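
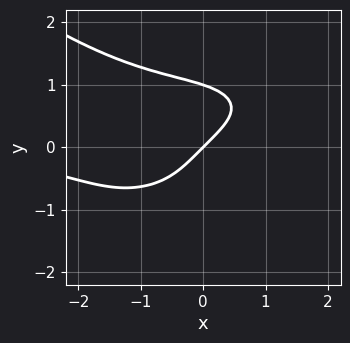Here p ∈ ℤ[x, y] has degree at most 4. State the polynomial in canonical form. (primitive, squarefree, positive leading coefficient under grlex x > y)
x^3*y + 3*y^4 + 3*x - 3*y

(a) Degree: the shape is more complex than any degree-3 curve, so deg p = 4.
(b) Observable constraints: among the integer gridlines, it crosses the y-axis at y ∈ {0, 1}; one x-axis crossing is at x = 0.
(c) Assembling these constraints gives the stated polynomial.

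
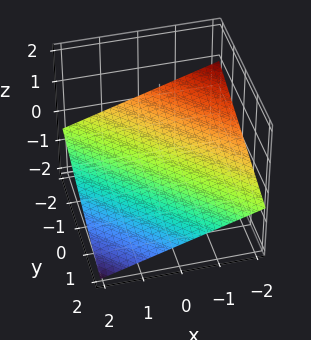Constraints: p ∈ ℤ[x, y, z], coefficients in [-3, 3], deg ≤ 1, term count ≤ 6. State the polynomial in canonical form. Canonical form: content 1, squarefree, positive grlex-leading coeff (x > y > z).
Degree: the surface is flat (a plane), so deg p = 1.
Checking where it meets the axes: it crosses the x-axis at the gridline x = -2; it crosses the y-axis at the gridline y = -2.
Fitting integer coefficients to these (and the overall shape) gives p.

x + y + 3*z + 2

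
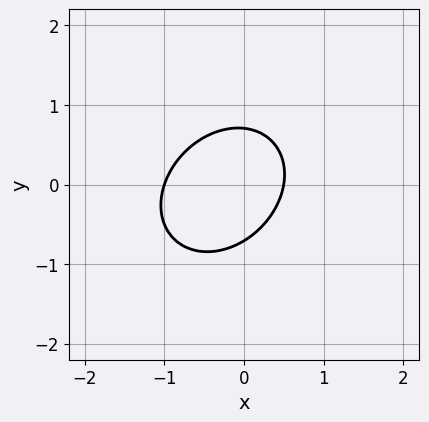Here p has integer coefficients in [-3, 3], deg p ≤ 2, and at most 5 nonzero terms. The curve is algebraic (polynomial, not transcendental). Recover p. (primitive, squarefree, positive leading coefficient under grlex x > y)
2*x^2 - x*y + 2*y^2 + x - 1

First, deg p = 2. A generic line meets the curve in up to 2 points.
Then, from the axis intercepts and sections: one x-axis crossing is at x = -1.
Finally, matching integer coefficients to the picture gives p.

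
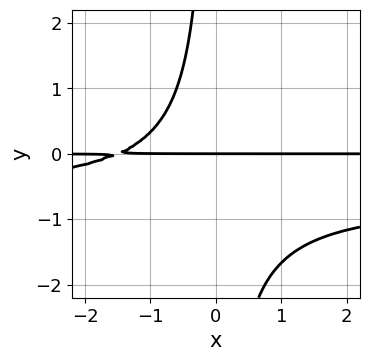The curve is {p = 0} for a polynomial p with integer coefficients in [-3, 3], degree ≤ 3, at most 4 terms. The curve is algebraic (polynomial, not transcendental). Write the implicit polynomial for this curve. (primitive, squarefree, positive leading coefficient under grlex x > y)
3*x*y^2 + 2*x*y + 3*y

deg p = 3. The shape is more complex than any degree-2 curve.
Observable constraints: the visible x-axis segment lies entirely on the curve; one y-axis crossing is at y = 0.
The integer polynomial consistent with all of this is the stated p.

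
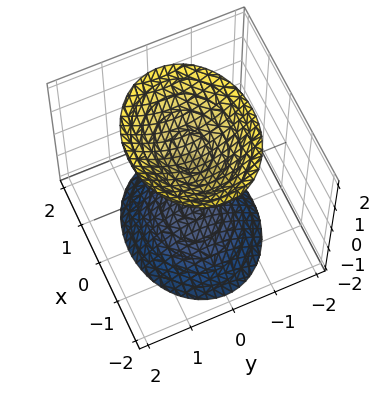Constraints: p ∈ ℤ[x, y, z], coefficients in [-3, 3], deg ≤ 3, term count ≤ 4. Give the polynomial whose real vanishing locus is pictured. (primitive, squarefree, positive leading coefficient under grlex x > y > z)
2*x^2 + 3*y^2 - 2*z^2 + 3

(a) The picture has 2 separate pieces.
(b) The degree is 2 — two sheets facing apart; a quadric.
(c) Symmetries: mirror symmetry y ↦ −y ⇒ only even powers of y; mirror symmetry x ↦ −x ⇒ only even powers of x; it's symmetric under z → −z, forcing even powers of z.
(d) Checking where it meets the axes: it misses every integer gridline on the x-axis; it misses every integer gridline on the y-axis.
(e) Assembling these constraints gives the stated polynomial.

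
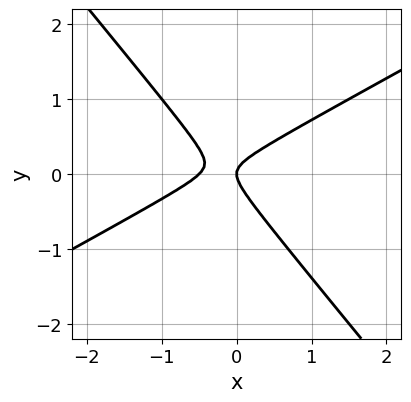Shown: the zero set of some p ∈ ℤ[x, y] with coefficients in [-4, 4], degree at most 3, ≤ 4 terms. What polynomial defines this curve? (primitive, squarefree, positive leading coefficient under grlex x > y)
Degree: a generic line meets the curve in up to 2 points, so deg p = 2.
Checking where it meets the axes: it meets the y-axis at y = 0 (among the integer gridlines); it meets the x-axis at x = 0 (among the integer gridlines).
Assembling these constraints gives the stated polynomial.

2*x^2 - 2*x*y - 3*y^2 + x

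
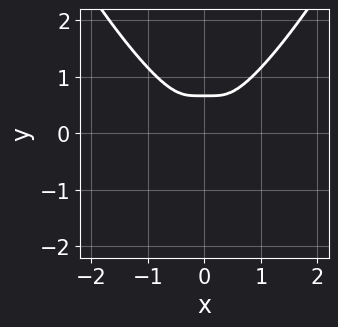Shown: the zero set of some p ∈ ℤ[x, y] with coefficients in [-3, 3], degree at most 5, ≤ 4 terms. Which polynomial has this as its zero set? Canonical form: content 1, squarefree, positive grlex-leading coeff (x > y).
1. The degree is 4 — the shape is more complex than any degree-3 curve.
2. Symmetries: it's symmetric under x → −x, forcing even powers of x.
3. Together with the visible shape, these determine p as stated.

2*x^4 - 3*y^3 + 2*y^2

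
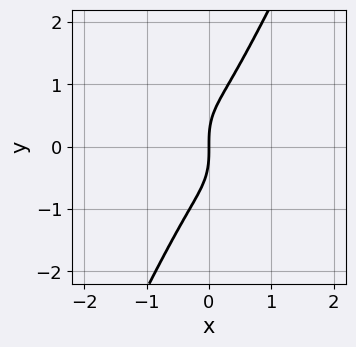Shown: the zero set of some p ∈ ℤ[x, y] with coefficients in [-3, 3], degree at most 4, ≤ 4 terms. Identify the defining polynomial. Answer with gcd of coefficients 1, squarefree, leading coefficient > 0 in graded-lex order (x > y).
1. deg p = 3.
2. From the visible intercepts: it meets the y-axis at y = 0 (among the integer gridlines); it crosses the x-axis at the gridline x = 0.
3. Fitting integer coefficients to these (and the overall shape) gives p.

3*x^3 + 3*x^2*y - y^3 + 2*x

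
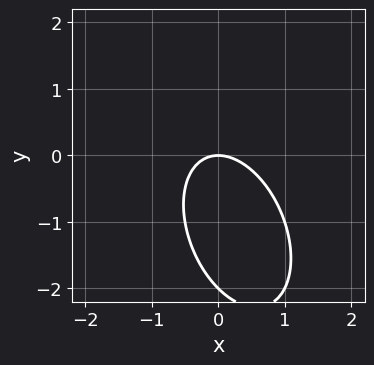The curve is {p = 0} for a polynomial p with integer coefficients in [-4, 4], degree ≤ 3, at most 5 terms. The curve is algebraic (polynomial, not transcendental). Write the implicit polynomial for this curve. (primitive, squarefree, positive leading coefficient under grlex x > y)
2*x^2 + x*y + y^2 + 2*y

(a) deg p = 2.
(b) Reading off the gridlines: it crosses the x-axis at the gridline x = 0; among the integer gridlines, it crosses the y-axis at y ∈ {-2, 0}.
(c) Solving for integer coefficients yields p as stated.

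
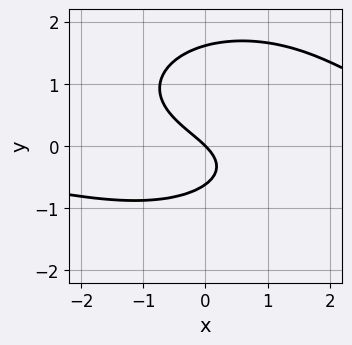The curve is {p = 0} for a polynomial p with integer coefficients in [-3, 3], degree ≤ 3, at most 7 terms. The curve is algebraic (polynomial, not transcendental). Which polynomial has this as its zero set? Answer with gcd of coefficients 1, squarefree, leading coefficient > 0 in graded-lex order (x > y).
1. deg p = 3. No degree-2 curve has this shape.
2. Reading off the gridlines: it crosses the x-axis at the gridline x = 0; one y-axis crossing is at y = 0.
3. Together with the visible shape, these determine p as stated.

x^2*y + 2*y^3 - 2*y^2 - 2*x - 2*y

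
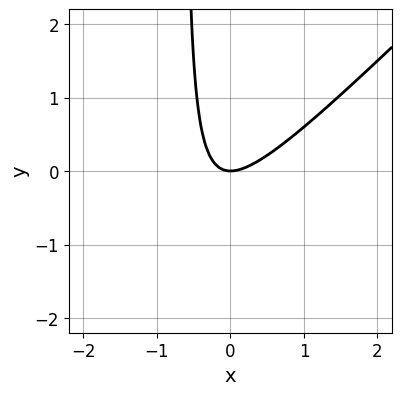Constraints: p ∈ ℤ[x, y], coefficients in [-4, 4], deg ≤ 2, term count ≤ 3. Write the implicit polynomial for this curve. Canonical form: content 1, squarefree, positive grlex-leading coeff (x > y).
(a) The degree is 2 — a generic line meets the curve in up to 2 points.
(b) Against the integer gridlines: it crosses the y-axis at the gridline y = 0; it crosses the x-axis at the gridline x = 0.
(c) Fitting integer coefficients to these (and the overall shape) gives p.

3*x^2 - 3*x*y - 2*y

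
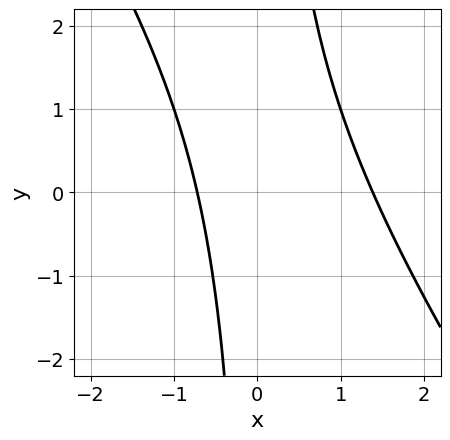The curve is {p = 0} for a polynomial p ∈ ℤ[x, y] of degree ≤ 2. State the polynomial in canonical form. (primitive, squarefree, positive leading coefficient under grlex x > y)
3*x^2 + 2*x*y - 2*x - 3

Degree: the shape is more complex than any degree-1 curve, so deg p = 2.
Reading off the gridlines: no y-intercept at any integer in the box.
These observations pin down the coefficients.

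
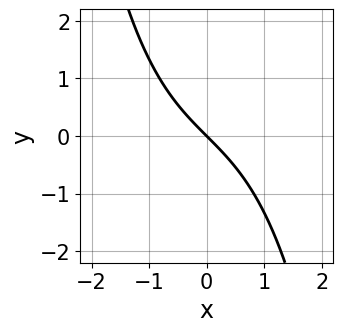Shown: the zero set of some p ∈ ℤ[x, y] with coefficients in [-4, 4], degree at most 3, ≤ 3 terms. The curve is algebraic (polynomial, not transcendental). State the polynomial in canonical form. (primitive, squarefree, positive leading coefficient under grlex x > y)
x^3 + 3*x + 3*y

(a) Degree: no degree-2 curve has this shape, so deg p = 3.
(b) Observable constraints: it crosses the y-axis at the gridline y = 0; it meets the x-axis at x = 0 (among the integer gridlines).
(c) Fitting integer coefficients to these (and the overall shape) gives p.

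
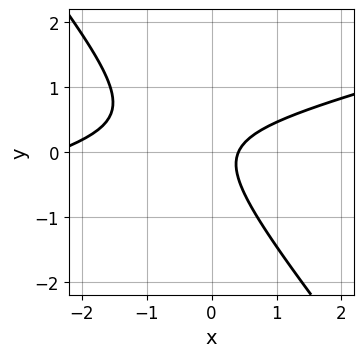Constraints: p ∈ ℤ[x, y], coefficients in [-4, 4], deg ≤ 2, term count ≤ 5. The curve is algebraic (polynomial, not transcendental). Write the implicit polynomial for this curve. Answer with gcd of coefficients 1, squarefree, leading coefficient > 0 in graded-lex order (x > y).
(a) deg p = 2. A generic line meets the curve in up to 2 points.
(b) From the visible intercepts: no y-intercept at any integer in the box.
(c) Solving for integer coefficients yields p as stated.

x^2 - 3*x*y - 3*y^2 + 2*x - 1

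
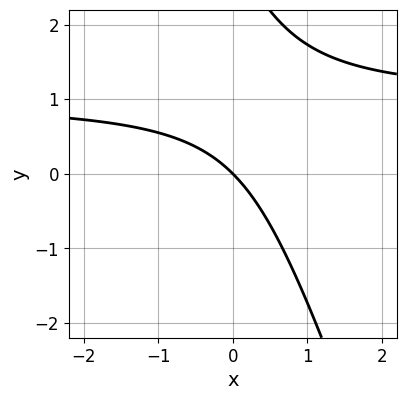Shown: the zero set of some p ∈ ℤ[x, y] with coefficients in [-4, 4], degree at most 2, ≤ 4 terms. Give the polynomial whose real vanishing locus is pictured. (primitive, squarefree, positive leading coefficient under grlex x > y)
3*x*y + y^2 - 3*x - 3*y

First, deg p = 2. No degree-1 curve has this shape.
Next, observable constraints: it meets the x-axis at x = 0 (among the integer gridlines); one y-axis crossing is at y = 0.
Finally, putting this together gives p.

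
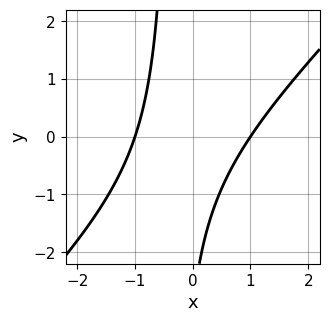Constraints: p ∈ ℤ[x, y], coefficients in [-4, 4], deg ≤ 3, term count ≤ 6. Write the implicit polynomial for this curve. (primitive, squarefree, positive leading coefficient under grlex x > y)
First, degree: no degree-1 curve has this shape, so deg p = 2.
Then, checking where it meets the axes: among the integer gridlines, it crosses the x-axis at x ∈ {-1, 1}; the curve avoids every integer y-axis point in the box.
Finally, the integer polynomial consistent with all of this is the stated p.

3*x^2 - 3*x*y - y - 3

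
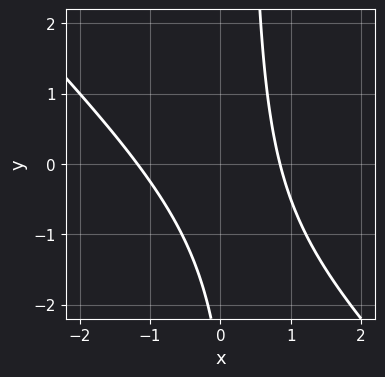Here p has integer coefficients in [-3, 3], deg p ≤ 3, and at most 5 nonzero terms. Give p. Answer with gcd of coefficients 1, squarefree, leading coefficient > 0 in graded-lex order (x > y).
3*x^2 + 3*x*y + x - y - 3

1. deg p = 2.
2. Observable constraints: it misses every integer gridline on the y-axis.
3. Assembling these constraints gives the stated polynomial.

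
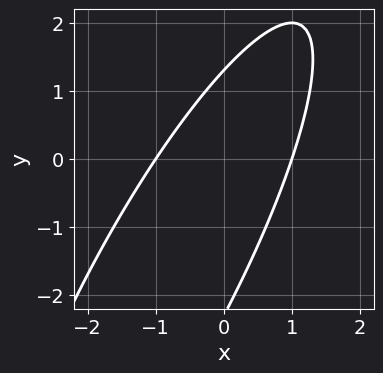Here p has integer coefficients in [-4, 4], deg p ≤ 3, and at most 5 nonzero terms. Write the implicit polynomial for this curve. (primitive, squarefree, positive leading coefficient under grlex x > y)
3*x^2 - 3*x*y + y^2 + y - 3

1. deg p = 2. A generic line meets the curve in up to 2 points.
2. Reading off the gridlines: among the integer gridlines, it crosses the x-axis at x ∈ {-1, 1}.
3. Solving for integer coefficients yields p as stated.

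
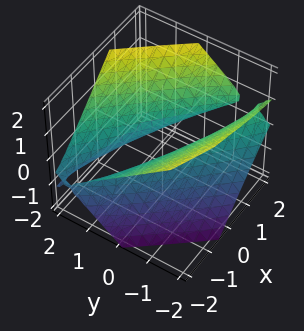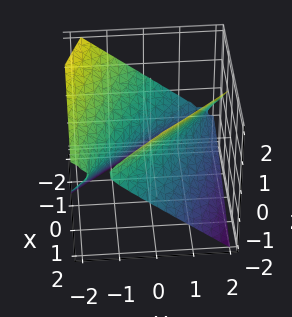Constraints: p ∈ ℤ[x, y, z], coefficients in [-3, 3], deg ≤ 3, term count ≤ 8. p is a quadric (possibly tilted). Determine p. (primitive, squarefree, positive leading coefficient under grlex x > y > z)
1. deg p = 2. The shape is more complex than any degree-1 surface.
2. Against the integer gridlines: no z-intercept at any integer in the box; the x-axis gridline crossings are at x ∈ {-1, 1}.
3. Solving for integer coefficients yields p as stated.

x^2 + 3*x*y + 2*x*z + 2*y^2 - 3*z^2 - 1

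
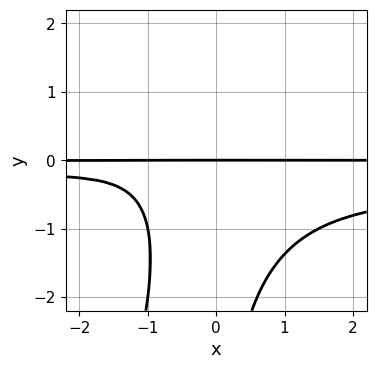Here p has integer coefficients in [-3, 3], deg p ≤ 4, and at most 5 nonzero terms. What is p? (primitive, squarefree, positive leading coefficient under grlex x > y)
3*x^2*y^2 - x*y^3 + x^2*y + 2*x*y + 3*y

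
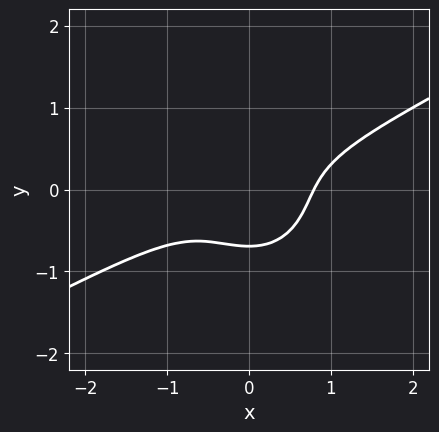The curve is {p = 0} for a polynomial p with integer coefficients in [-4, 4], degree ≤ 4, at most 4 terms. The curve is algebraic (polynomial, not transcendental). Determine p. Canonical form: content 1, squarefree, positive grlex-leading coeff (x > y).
(a) The degree is 3 — no degree-2 curve has this shape.
(b) Solving for integer coefficients yields p as stated.

2*x^3 - 3*x^2*y - 3*y^3 - 1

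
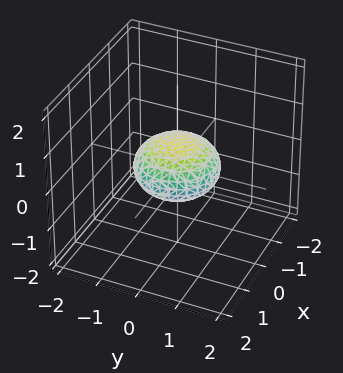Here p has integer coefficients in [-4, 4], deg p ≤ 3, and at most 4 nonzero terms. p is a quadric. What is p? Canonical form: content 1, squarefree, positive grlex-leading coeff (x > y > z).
x^2 + y^2 + 2*z^2 - 1

First, the degree is 2 — a closed, bounded, convex surface; a quadric.
Next, symmetries: rotational symmetry about the z-axis ⇒ p depends on x, y only through x² + y²; it's symmetric under z → −z, forcing even powers of z.
Then, from the visible intercepts: a circular section at z = 0 has radius exactly 1; among the integer gridlines, it crosses the x-axis at x ∈ {-1, 1}.
Finally, solving for integer coefficients yields p as stated.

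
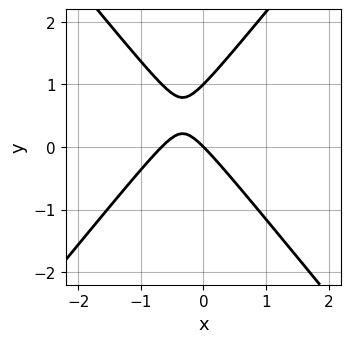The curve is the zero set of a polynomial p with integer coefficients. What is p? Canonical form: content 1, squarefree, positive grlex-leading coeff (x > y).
First, degree: the shape is more complex than any degree-1 curve, so deg p = 2.
Then, against the integer gridlines: it meets the x-axis at x = 0 (among the integer gridlines); the y-axis gridline crossings are at y ∈ {0, 1}.
Finally, matching integer coefficients to the picture gives p.

3*x^2 - 2*y^2 + 2*x + 2*y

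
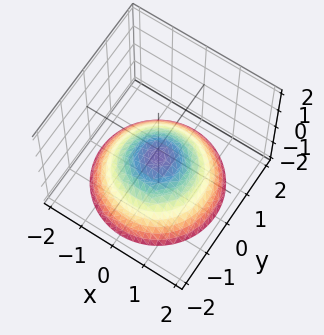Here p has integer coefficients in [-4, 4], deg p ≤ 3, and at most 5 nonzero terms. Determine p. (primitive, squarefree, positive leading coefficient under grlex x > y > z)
The degree is 2 — the shape is more complex than any degree-1 surface.
By symmetry, the surface is invariant under rotation about z: p = q(x² + y², z).
Reading off the gridlines: no y-intercept at any integer in the box; a circular section at z = -1 has radius exactly 1; no x-intercept at any integer in the box.
The integer polynomial consistent with all of this is the stated p.

x^2 + y^2 + 2*z + 1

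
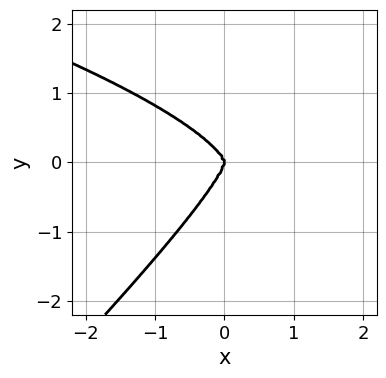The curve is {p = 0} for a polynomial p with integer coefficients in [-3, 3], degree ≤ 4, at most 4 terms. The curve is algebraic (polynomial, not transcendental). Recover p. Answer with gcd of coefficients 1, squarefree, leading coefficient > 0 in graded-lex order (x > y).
(a) The degree is 4 — no degree-3 curve has this shape.
(b) Reading off the gridlines: it crosses the y-axis at the gridline y = 0; it crosses the x-axis at the gridline x = 0.
(c) Matching integer coefficients to the picture gives p.

x*y^3 - y^4 - x^3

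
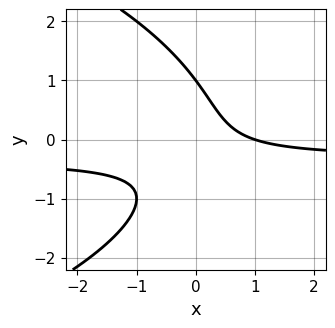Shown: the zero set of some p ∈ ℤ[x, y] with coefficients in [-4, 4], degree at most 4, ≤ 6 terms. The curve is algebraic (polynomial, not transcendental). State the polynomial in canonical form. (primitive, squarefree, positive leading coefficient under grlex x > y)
y^3 + 3*x*y + x - 1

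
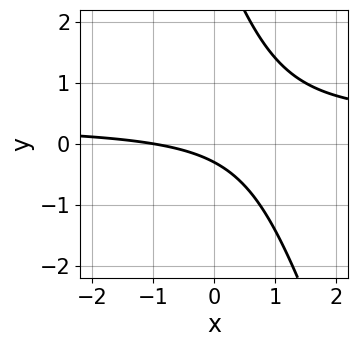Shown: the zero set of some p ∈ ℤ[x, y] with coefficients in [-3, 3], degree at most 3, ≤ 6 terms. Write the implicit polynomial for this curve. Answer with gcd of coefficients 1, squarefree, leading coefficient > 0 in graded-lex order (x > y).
First, degree: a generic line meets the curve in up to 2 points, so deg p = 2.
Then, against the integer gridlines: it crosses the x-axis at the gridline x = -1.
Finally, putting this together gives p.

3*x*y + y^2 - x - 3*y - 1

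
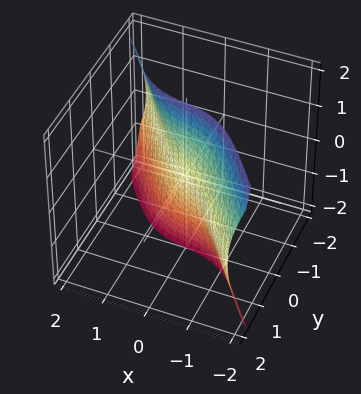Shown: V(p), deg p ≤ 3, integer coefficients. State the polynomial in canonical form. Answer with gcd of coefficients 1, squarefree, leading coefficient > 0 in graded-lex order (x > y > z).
deg p = 3. No degree-2 surface has this shape.
Observable constraints: every point of the z-axis in the box is on the surface; it meets the x-axis at x = 0 (among the integer gridlines); one y-axis crossing is at y = 0.
These observations pin down the coefficients.

3*x^3 - 2*x*y^2 + 2*y*z^2 + 2*x + 3*y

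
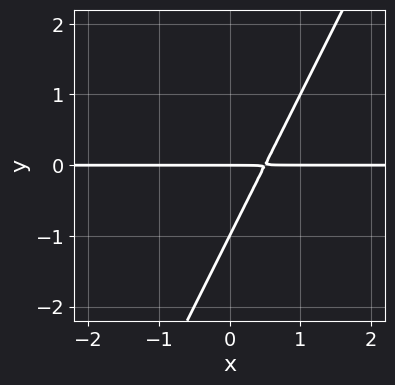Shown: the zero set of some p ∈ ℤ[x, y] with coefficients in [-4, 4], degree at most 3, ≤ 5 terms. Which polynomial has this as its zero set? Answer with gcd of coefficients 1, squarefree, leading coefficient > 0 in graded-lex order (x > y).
2*x*y - y^2 - y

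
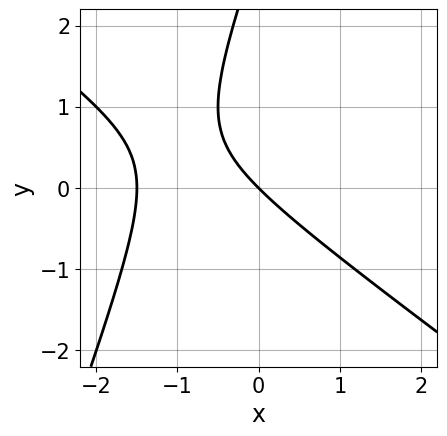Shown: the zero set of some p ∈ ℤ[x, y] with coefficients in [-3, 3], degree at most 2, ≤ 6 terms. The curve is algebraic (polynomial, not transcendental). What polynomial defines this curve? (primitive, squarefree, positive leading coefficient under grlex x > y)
2*x^2 + 2*x*y - y^2 + 3*x + 3*y

(a) Degree: a generic line meets the curve in up to 2 points, so deg p = 2.
(b) Checking where it meets the axes: one x-axis crossing is at x = 0; it meets the y-axis at y = 0 (among the integer gridlines).
(c) Together with the visible shape, these determine p as stated.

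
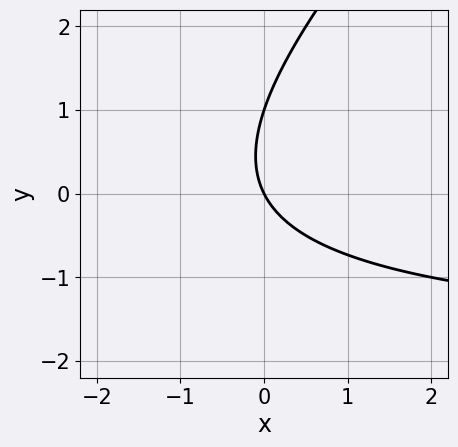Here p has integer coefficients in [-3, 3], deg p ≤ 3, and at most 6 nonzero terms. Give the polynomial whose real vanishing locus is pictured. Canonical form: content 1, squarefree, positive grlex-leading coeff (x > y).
1. The degree is 2 — a generic line meets the curve in up to 2 points.
2. From the visible intercepts: among the integer gridlines, it crosses the y-axis at y ∈ {0, 1}; one x-axis crossing is at x = 0.
3. Assembling these constraints gives the stated polynomial.

x*y - y^2 + 2*x + y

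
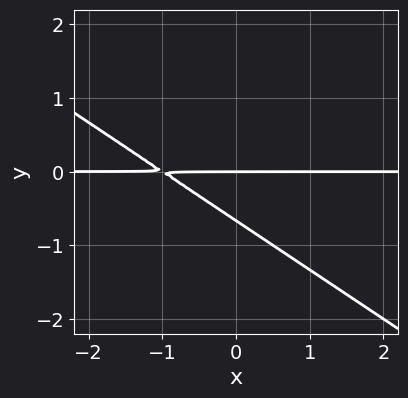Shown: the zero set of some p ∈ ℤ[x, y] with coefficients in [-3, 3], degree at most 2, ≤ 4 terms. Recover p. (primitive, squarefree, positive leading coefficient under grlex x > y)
2*x*y + 3*y^2 + 2*y

1. deg p = 2. No degree-1 curve has this shape.
2. Against the integer gridlines: every point of the x-axis in the box is on the curve; it crosses the y-axis at the gridline y = 0.
3. Together with the visible shape, these determine p as stated.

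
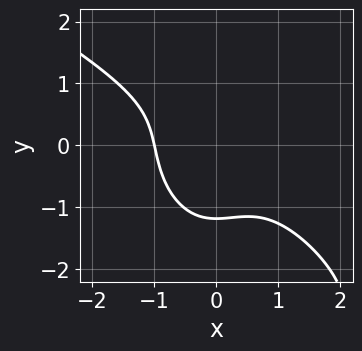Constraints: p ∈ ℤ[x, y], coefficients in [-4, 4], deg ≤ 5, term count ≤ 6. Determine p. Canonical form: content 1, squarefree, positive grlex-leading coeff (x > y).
y^4 + 3*x^3 + 2*x^2*y + 3*y^3 + 3

Degree: no degree-3 curve has this shape, so deg p = 4.
Against the integer gridlines: it meets the x-axis at x = -1 (among the integer gridlines).
Solving for integer coefficients yields p as stated.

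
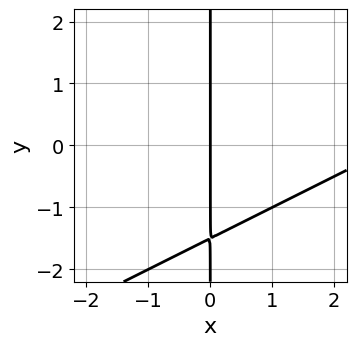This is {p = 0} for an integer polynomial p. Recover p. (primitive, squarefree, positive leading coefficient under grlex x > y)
1. deg p = 2. A generic line meets the curve in up to 2 points.
2. From the visible intercepts: every point of the y-axis in the box is on the curve; it meets the x-axis at x = 0 (among the integer gridlines).
3. These observations pin down the coefficients.

x^2 - 2*x*y - 3*x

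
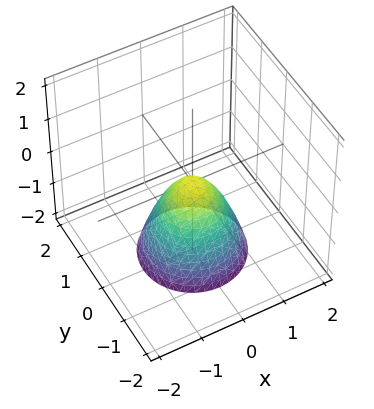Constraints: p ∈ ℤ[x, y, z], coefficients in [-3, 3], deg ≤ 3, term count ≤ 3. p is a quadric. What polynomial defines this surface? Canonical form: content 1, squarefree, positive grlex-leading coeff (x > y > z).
3*x^2 + 3*y^2 + 2*z

1. The degree is 2 — a paraboloid; a quadric.
2. By symmetry, the z-axis is an axis of rotation, so x and y enter only as x² + y².
3. Observable constraints: it meets the z-axis at z = 0 (among the integer gridlines); it meets the x-axis at x = 0 (among the integer gridlines); a circular section at z = -2 has radius between 1 and 2; one y-axis crossing is at y = 0.
4. Fitting integer coefficients to these (and the overall shape) gives p.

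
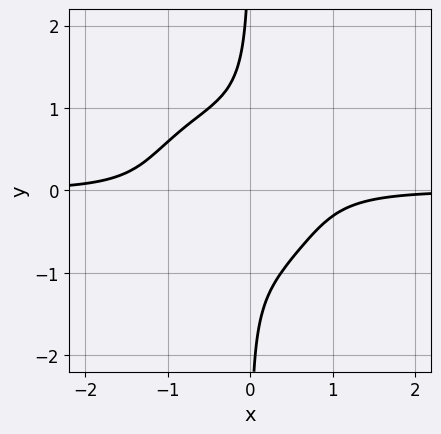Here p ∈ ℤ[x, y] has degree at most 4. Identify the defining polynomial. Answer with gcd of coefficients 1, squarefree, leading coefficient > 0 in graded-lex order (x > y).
deg p = 4. No degree-3 curve has this shape.
Checking where it meets the axes: no y-intercept at any integer in the box; the curve avoids every integer x-axis point in the box.
The integer polynomial consistent with all of this is the stated p.

2*x^3*y + 2*x*y^3 + x^2*y + 1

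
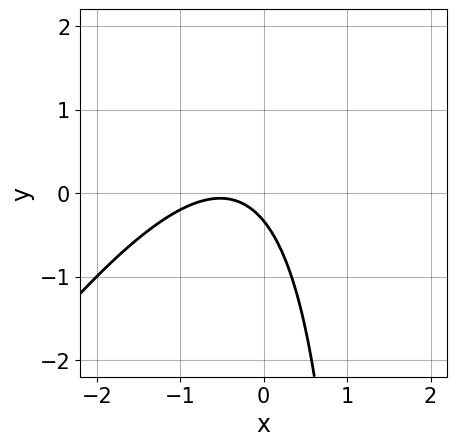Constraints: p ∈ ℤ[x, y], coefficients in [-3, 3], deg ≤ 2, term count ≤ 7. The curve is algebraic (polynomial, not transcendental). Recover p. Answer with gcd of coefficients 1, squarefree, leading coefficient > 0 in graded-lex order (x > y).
The degree is 2 — no degree-1 curve has this shape.
Against the integer gridlines: it misses every integer gridline on the x-axis.
Putting this together gives p.

3*x^2 - 2*x*y + 3*x + 3*y + 1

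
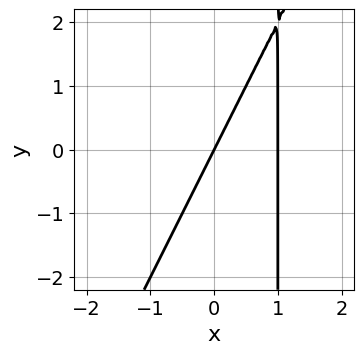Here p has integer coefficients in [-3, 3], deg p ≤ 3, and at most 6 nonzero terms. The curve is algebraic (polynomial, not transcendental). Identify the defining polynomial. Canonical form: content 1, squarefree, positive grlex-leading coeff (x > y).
2*x^2 - x*y - 2*x + y

Degree: no degree-1 curve has this shape, so deg p = 2.
From the axis intercepts and sections: the x-axis gridline crossings are at x ∈ {0, 1}; it meets the y-axis at y = 0 (among the integer gridlines).
These observations pin down the coefficients.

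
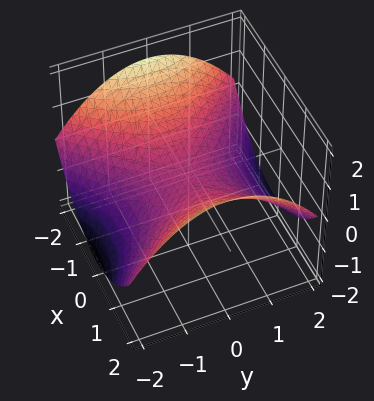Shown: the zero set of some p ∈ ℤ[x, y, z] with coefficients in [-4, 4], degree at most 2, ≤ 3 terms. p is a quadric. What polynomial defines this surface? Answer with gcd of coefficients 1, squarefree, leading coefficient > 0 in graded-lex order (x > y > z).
First, the degree is 2 — a hyperbolic paraboloid; a quadric.
Next, symmetries: mirror symmetry y ↦ −y ⇒ only even powers of y; the x ↦ −x reflection is a symmetry, so x appears only in even powers.
Next, observable constraints: it meets the z-axis at z = 0 (among the integer gridlines); it meets the x-axis at x = 0 (among the integer gridlines); it crosses the y-axis at the gridline y = 0.
Finally, putting this together gives p.

x^2 - y^2 - 3*z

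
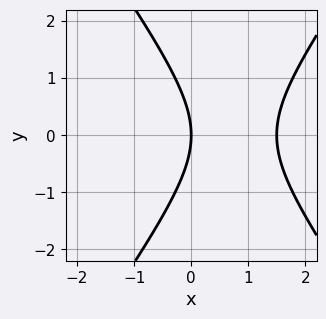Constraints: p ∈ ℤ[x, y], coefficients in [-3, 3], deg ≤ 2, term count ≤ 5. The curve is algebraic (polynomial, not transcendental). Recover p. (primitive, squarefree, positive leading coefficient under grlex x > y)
(a) deg p = 2. The shape is more complex than any degree-1 curve.
(b) Symmetries: it's symmetric under y → −y, forcing even powers of y.
(c) Reading off the gridlines: it meets the x-axis at x = 0 (among the integer gridlines); it meets the y-axis at y = 0 (among the integer gridlines).
(d) Together with the visible shape, these determine p as stated.

2*x^2 - y^2 - 3*x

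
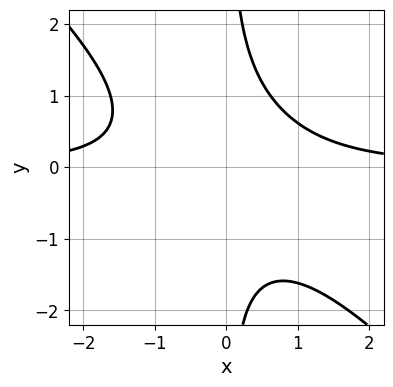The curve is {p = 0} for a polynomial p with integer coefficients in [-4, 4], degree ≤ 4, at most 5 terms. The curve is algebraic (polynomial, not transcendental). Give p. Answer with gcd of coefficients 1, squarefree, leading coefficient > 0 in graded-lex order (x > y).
deg p = 3. A generic line meets the curve in up to 3 points.
Reading off the gridlines: the curve avoids every integer x-axis point in the box; it misses every integer gridline on the y-axis.
Matching integer coefficients to the picture gives p.

x^2*y + x*y^2 - 1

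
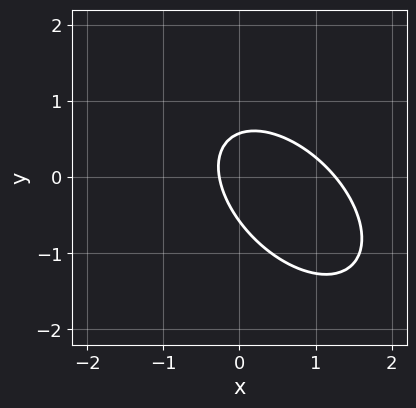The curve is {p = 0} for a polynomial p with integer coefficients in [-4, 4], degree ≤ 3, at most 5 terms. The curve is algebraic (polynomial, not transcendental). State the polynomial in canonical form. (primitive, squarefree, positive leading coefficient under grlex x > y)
First, degree: the shape is more complex than any degree-1 curve, so deg p = 2.
Finally, solving for integer coefficients yields p as stated.

3*x^2 + 3*x*y + 3*y^2 - 3*x - 1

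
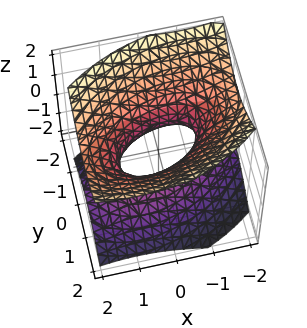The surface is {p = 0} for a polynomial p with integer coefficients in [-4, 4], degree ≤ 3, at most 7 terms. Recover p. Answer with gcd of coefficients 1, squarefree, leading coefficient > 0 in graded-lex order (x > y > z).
First, degree: a generic line meets the surface in up to 2 points, so deg p = 2.
Then, from the axis intercepts and sections: the x-axis gridline crossings are at x ∈ {-1, 1}; the surface avoids every integer z-axis point in the box.
Finally, solving for integer coefficients yields p as stated.

x^2 - x*y + 2*y^2 - 2*z^2 - 1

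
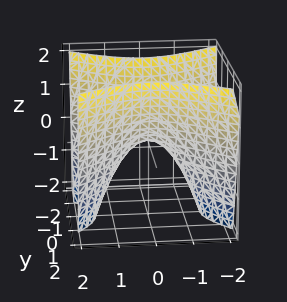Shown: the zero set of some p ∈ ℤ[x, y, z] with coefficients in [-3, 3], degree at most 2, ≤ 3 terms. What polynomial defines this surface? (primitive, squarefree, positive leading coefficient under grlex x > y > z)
2*x^2 - 3*y^2 + 2*z

1. The degree is 2 — a saddle surface; a quadric.
2. Symmetries: mirror symmetry y ↦ −y ⇒ only even powers of y; it's symmetric under x → −x, forcing even powers of x.
3. Against the integer gridlines: it meets the x-axis at x = 0 (among the integer gridlines); one z-axis crossing is at z = 0.
4. Matching integer coefficients to the picture gives p.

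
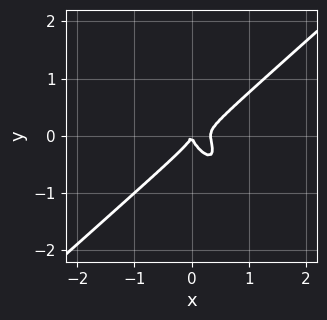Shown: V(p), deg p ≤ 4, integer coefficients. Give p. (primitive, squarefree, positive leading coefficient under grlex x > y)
3*x^3 - 2*x*y^2 - 2*y^3 - x^2

deg p = 3. No degree-2 curve has this shape.
From the axis intercepts and sections: it meets the y-axis at y = 0 (among the integer gridlines); it crosses the x-axis at the gridline x = 0.
Putting this together gives p.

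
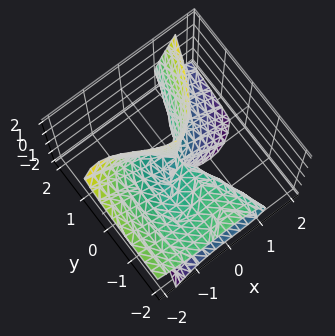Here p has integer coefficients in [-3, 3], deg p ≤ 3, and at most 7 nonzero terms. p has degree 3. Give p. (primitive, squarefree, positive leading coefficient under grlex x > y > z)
(a) deg p = 3.
(b) From the visible intercepts: every point of the z-axis in the box is on the surface; it crosses the y-axis at the gridline y = 0; it meets the x-axis at x = 0 (among the integer gridlines).
(c) The integer polynomial consistent with all of this is the stated p.

3*x^3 + 3*x^2*z - 3*y*z^2 + 2*x^2 - y^2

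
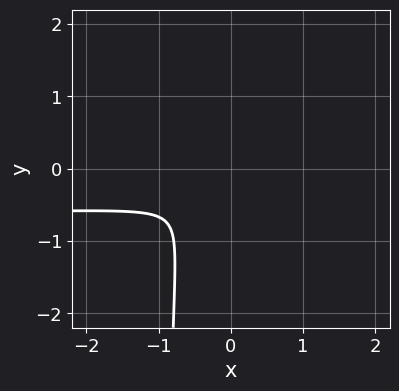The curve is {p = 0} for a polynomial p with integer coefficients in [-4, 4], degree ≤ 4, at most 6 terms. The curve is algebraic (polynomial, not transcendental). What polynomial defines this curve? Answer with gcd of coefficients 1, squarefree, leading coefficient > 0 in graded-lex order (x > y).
3*x^2*y + 3*x*y^2 + 2*x^2 + 3*y^2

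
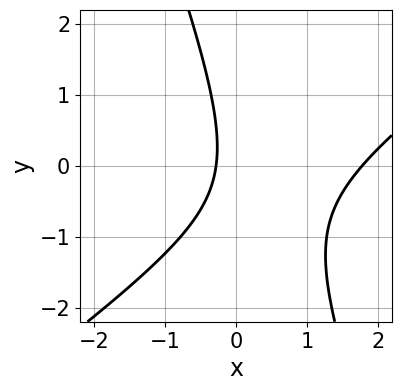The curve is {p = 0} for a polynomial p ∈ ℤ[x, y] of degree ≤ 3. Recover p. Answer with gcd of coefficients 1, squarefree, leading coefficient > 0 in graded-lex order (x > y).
1. Degree: a generic line meets the curve in up to 2 points, so deg p = 2.
2. Checking where it meets the axes: the curve avoids every integer y-axis point in the box.
3. Putting this together gives p.

2*x^2 - 2*x*y - y^2 - 3*x - 1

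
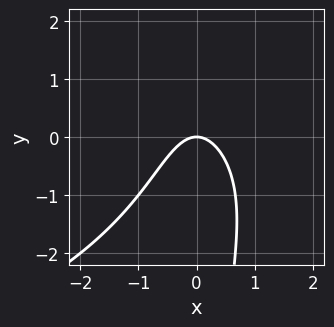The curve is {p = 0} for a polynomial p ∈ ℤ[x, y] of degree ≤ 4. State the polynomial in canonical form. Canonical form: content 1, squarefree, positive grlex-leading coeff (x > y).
x*y^2 + 3*x^2 + 2*y

1. deg p = 3. The shape is more complex than any degree-2 curve.
2. From the visible intercepts: one y-axis crossing is at y = 0; it crosses the x-axis at the gridline x = 0.
3. These observations pin down the coefficients.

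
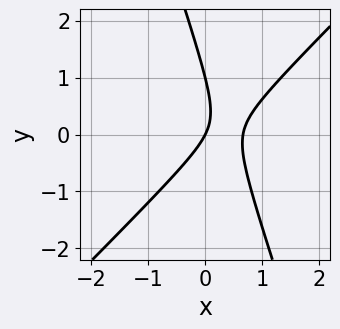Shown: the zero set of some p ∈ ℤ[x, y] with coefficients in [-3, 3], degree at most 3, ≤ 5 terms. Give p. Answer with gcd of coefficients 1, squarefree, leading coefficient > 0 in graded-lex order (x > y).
3*x^2 - 2*x*y - y^2 - 2*x + y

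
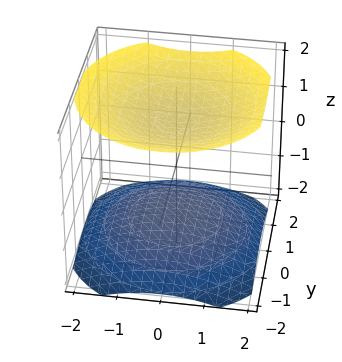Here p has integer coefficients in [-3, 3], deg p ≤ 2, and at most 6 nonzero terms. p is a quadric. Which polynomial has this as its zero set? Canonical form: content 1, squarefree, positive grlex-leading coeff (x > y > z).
First, there are 2 components. Treating them together as one polynomial.
Next, the degree is 2 — two separate bowl-shaped sheets opening away from each other; a quadric.
Next, symmetries: mirror symmetry z ↦ −z ⇒ only even powers of z; every cross-section ⟂ z is a circle, so x, y appear only via x² + y².
Next, from the axis intercepts and sections: no x-intercept at any integer in the box; the surface avoids every integer y-axis point in the box.
Finally, together with the visible shape, these determine p as stated.

x^2 + y^2 - 2*z^2 + 3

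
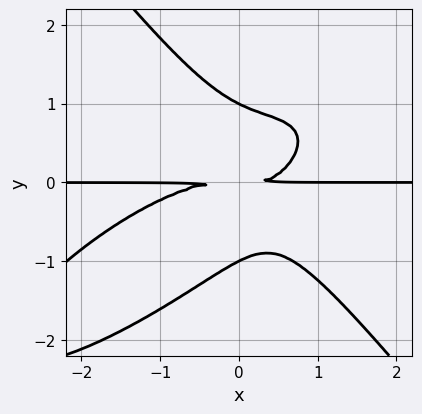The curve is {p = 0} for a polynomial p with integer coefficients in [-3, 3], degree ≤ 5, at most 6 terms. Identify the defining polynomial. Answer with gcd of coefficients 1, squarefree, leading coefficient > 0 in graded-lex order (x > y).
2*x^3*y - 3*x^2*y^2 + 3*y^4 + 3*x*y^2 - 3*y^2

1. Degree: a generic line meets the curve in up to 4 points, so deg p = 4.
2. Reading off the gridlines: every point of the x-axis in the box is on the curve; among the integer gridlines, it crosses the y-axis at y ∈ {-1, 1}.
3. Together with the visible shape, these determine p as stated.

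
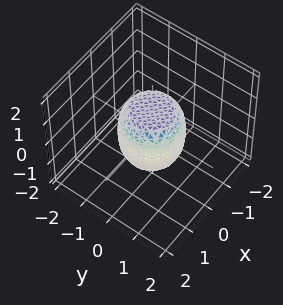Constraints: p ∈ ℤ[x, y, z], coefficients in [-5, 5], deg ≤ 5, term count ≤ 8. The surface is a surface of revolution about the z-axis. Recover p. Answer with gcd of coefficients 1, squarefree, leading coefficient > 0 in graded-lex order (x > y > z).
2*x^4 + 4*x^2*y^2 + 2*y^4 - x^2 - y^2 + z^2 - 1

First, deg p = 4. No degree-3 surface has this shape.
Then, symmetry: the surface is invariant under rotation about z: p = q(x² + y², z).
Next, checking where it meets the axes: among the integer gridlines, it crosses the y-axis at y ∈ {-1, 1}; a circular section at z = -1 has radius between 0 and 1; the z-axis gridline crossings are at z ∈ {-1, 1}.
Finally, putting this together gives p. Check: (-1, 0, 0) on the x-axis lies on the surface, and p(-1, 0, 0) = 0. ✓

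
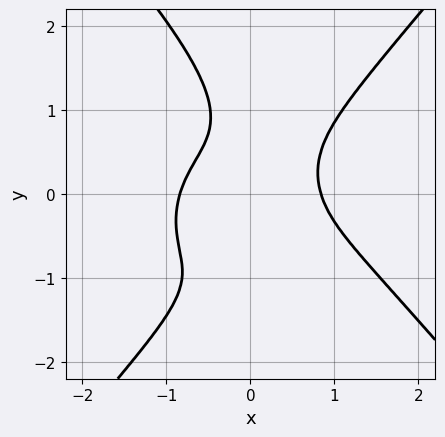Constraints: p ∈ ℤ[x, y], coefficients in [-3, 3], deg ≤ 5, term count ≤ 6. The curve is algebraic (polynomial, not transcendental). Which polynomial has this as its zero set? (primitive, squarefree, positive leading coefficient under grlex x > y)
2*x^4 - y^4 + 2*x^2*y - 3*x*y^2 - 1

1. Degree: the shape is more complex than any degree-3 curve, so deg p = 4.
2. Reading off the gridlines: it misses every integer gridline on the y-axis.
3. Assembling these constraints gives the stated polynomial.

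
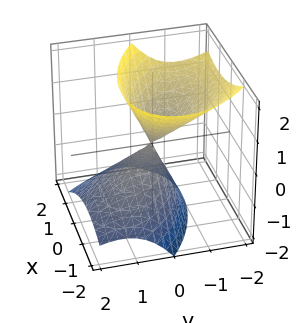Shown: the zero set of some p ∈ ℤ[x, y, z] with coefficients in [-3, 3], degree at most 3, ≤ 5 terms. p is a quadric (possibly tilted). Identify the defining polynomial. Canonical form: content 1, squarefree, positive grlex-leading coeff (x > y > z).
2*x^2 + 2*x*y + 3*y^2 + 3*y*z - 2*z^2

First, I count 2 distinct pieces. They look like related sheets of one shape, so recover p as a whole.
Next, degree: the shape is more complex than any degree-1 surface, so deg p = 2.
Next, from the axis intercepts and sections: it crosses the z-axis at the gridline z = 0; it crosses the x-axis at the gridline x = 0.
Finally, the integer polynomial consistent with all of this is the stated p.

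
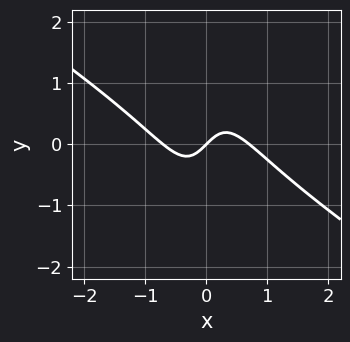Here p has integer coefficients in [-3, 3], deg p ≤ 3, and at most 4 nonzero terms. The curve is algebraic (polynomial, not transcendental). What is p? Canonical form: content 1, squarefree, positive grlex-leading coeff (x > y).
2*x^3 + 3*x^2*y - x + y

1. deg p = 3. The shape is more complex than any degree-2 curve.
2. Observable constraints: it crosses the y-axis at the gridline y = 0; it crosses the x-axis at the gridline x = 0.
3. Fitting integer coefficients to these (and the overall shape) gives p.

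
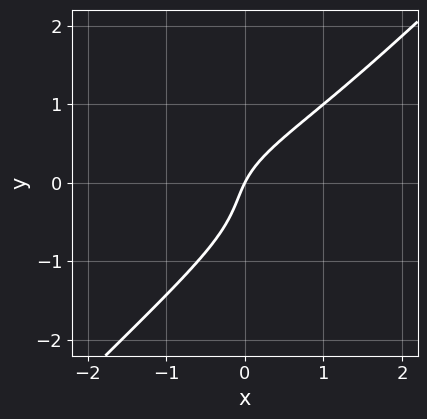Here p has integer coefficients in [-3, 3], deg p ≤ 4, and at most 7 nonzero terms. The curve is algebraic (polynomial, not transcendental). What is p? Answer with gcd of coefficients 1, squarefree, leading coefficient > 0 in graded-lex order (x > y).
3*x*y^2 - 3*y^3 - y^2 + 2*x - y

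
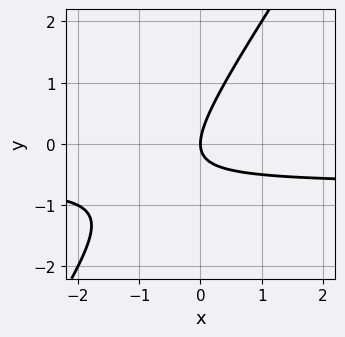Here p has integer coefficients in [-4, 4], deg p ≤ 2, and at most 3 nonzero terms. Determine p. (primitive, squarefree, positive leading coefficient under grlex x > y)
3*x*y - 2*y^2 + 2*x

1. deg p = 2. No degree-1 curve has this shape.
2. Observable constraints: one y-axis crossing is at y = 0; one x-axis crossing is at x = 0.
3. Assembling these constraints gives the stated polynomial.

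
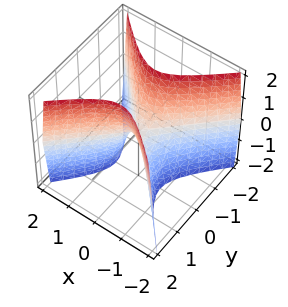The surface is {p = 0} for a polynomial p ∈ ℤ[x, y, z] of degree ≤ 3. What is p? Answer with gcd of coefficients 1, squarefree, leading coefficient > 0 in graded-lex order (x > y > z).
3*x^2 - 3*y^2 + z

1. deg p = 2. A saddle surface; a quadric.
2. Symmetries: the y ↦ −y reflection is a symmetry, so y appears only in even powers; the x ↦ −x reflection is a symmetry, so x appears only in even powers.
3. Checking where it meets the axes: it crosses the z-axis at the gridline z = 0; it meets the y-axis at y = 0 (among the integer gridlines).
4. These observations pin down the coefficients.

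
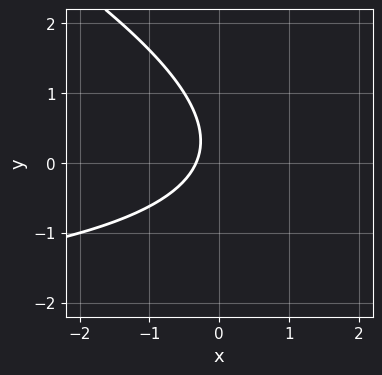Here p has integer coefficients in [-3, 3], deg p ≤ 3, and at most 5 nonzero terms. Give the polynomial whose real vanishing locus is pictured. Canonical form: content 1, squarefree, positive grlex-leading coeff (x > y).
(a) The degree is 2 — no degree-1 curve has this shape.
(b) Reading off the gridlines: the curve avoids every integer y-axis point in the box.
(c) Fitting integer coefficients to these (and the overall shape) gives p.

x*y + 2*y^2 + 3*x - y + 1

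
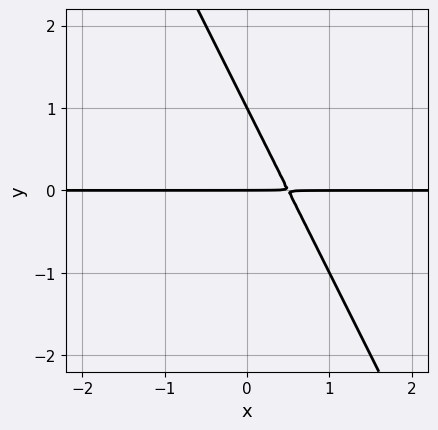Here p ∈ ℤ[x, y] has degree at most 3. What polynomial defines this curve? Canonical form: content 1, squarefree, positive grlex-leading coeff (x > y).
2*x*y + y^2 - y

1. deg p = 2.
2. Checking where it meets the axes: among the integer gridlines, it crosses the y-axis at y ∈ {0, 1}; every point of the x-axis in the box is on the curve.
3. Matching integer coefficients to the picture gives p.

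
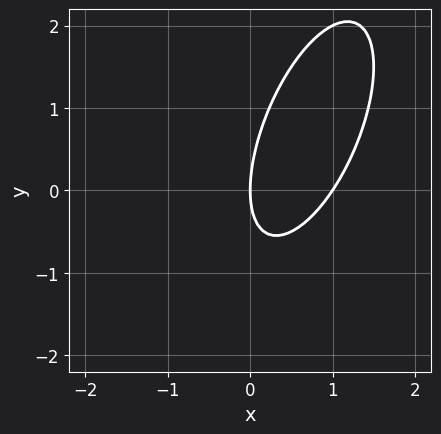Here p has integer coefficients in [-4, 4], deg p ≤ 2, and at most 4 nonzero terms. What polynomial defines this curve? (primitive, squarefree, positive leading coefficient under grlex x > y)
1. The degree is 2 — a generic line meets the curve in up to 2 points.
2. From the axis intercepts and sections: it meets the y-axis at y = 0 (among the integer gridlines); among the integer gridlines, it crosses the x-axis at x ∈ {0, 1}.
3. The integer polynomial consistent with all of this is the stated p.

3*x^2 - 2*x*y + y^2 - 3*x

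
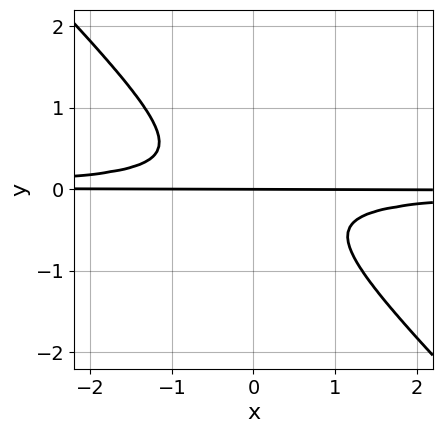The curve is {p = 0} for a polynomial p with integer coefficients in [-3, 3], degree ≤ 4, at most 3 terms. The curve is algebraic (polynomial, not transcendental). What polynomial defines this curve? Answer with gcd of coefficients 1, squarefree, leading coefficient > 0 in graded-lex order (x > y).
3*x*y^2 + 3*y^3 + y

deg p = 3. The shape is more complex than any degree-2 curve.
Checking where it meets the axes: every point of the x-axis in the box is on the curve; it crosses the y-axis at the gridline y = 0.
The integer polynomial consistent with all of this is the stated p.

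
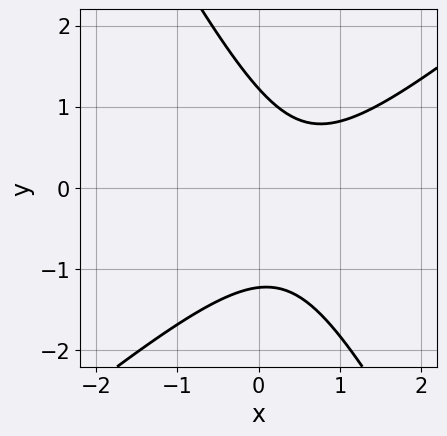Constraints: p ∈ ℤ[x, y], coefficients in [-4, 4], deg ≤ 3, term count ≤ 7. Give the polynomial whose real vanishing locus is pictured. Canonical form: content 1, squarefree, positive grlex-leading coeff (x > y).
3*x^2 - 2*x*y - 2*y^2 - 3*x + 3

Degree: no degree-1 curve has this shape, so deg p = 2.
Checking where it meets the axes: it misses every integer gridline on the x-axis.
These observations pin down the coefficients.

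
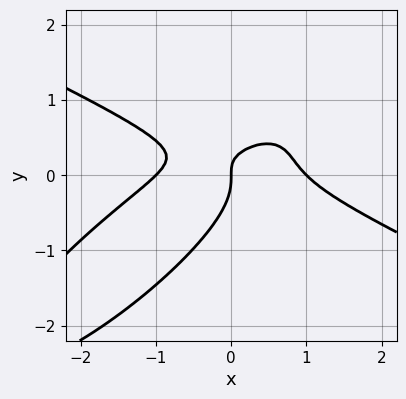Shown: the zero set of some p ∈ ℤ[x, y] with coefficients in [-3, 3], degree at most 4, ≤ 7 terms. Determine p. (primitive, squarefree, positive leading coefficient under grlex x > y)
x^3 - 3*x*y^2 + 3*y^3 + 2*x*y - x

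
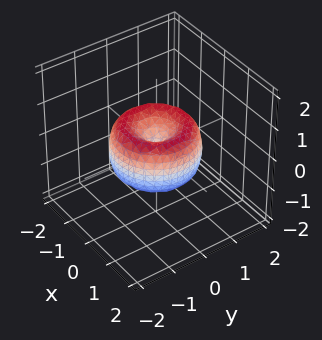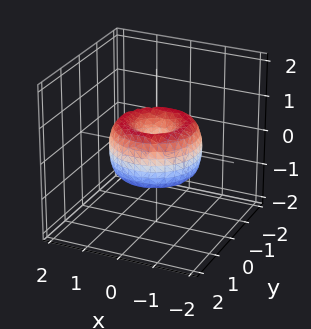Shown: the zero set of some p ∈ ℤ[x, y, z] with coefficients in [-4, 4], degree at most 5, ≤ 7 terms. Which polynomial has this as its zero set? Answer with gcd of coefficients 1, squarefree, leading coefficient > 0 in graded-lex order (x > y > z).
(a) The degree is 4 — no degree-3 surface has this shape.
(b) Symmetries: rotational symmetry about the z-axis ⇒ p depends on x, y only through x² + y².
(c) Against the integer gridlines: it crosses the z-axis at the gridline z = 0; a circular section at z = 0 has radius between 1 and 2.
(d) Putting this together gives p.

2*x^4 + 4*x^2*y^2 + 2*y^4 - 3*x^2 - 3*y^2 + 2*z^2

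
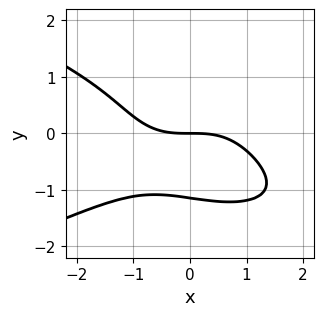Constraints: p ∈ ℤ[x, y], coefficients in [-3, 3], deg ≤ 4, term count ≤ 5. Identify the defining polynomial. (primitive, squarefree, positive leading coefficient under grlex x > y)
2*y^4 + x^3 - x*y^2 + 3*y

1. The degree is 4 — no degree-3 curve has this shape.
2. Checking where it meets the axes: one x-axis crossing is at x = 0; it crosses the y-axis at the gridline y = 0.
3. Matching integer coefficients to the picture gives p.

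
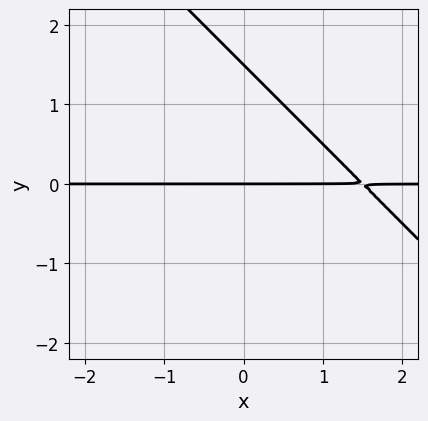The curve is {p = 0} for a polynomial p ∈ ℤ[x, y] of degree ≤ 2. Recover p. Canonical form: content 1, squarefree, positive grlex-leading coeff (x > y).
2*x*y + 2*y^2 - 3*y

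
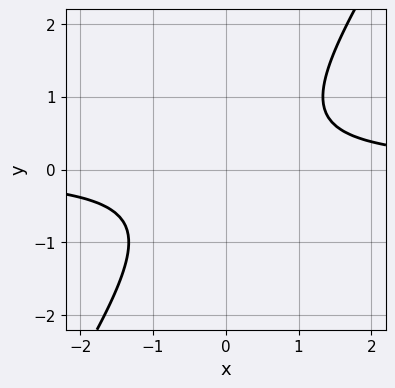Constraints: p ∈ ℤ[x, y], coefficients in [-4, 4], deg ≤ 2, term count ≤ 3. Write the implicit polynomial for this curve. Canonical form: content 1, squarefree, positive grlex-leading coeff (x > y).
(a) deg p = 2. The shape is more complex than any degree-1 curve.
(b) From the axis intercepts and sections: no x-intercept at any integer in the box; the curve avoids every integer y-axis point in the box.
(c) Matching integer coefficients to the picture gives p.

3*x*y - 2*y^2 - 2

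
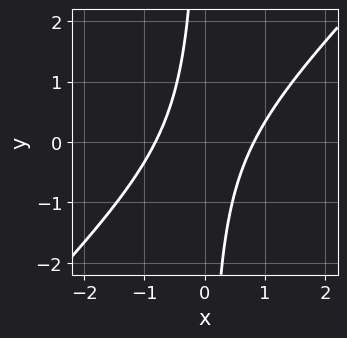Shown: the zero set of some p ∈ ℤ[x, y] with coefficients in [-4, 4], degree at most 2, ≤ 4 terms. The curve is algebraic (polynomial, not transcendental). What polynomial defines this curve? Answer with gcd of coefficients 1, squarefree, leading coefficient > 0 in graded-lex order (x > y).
deg p = 2. No degree-1 curve has this shape.
From the axis intercepts and sections: the curve avoids every integer y-axis point in the box.
Putting this together gives p.

3*x^2 - 3*x*y - 2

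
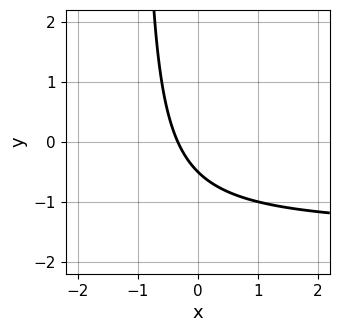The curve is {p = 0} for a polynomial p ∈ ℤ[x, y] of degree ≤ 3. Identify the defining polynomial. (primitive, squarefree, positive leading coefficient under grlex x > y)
2*x*y + 3*x + 2*y + 1

deg p = 2. The shape is more complex than any degree-1 curve.
Solving for integer coefficients yields p as stated.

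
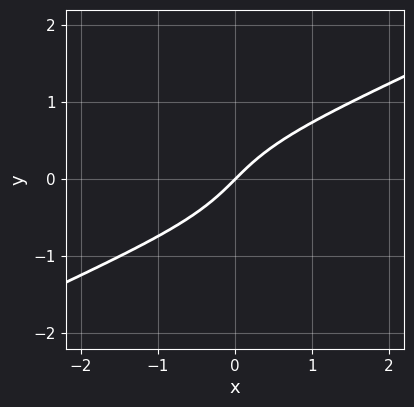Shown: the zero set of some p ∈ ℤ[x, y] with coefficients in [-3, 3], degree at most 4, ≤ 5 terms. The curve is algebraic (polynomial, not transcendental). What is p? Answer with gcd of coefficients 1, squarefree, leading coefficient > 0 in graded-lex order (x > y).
x*y^2 - 2*y^3 + x - y

deg p = 3. No degree-2 curve has this shape.
Reading off the gridlines: one x-axis crossing is at x = 0; it crosses the y-axis at the gridline y = 0.
Solving for integer coefficients yields p as stated.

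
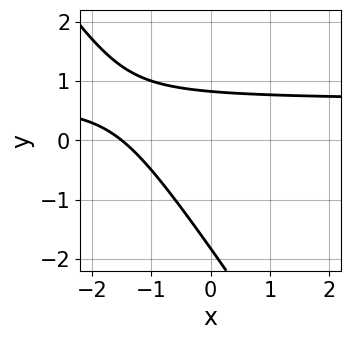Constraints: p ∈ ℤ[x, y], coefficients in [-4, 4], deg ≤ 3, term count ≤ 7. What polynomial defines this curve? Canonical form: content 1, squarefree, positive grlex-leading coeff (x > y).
1. Degree: no degree-1 curve has this shape, so deg p = 2.
2. Matching integer coefficients to the picture gives p.

3*x*y + 2*y^2 - 2*x + 2*y - 3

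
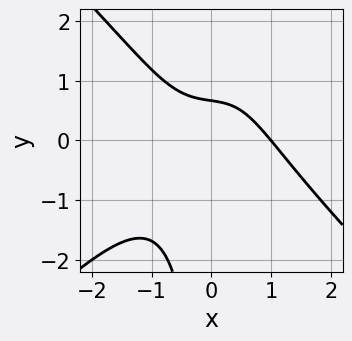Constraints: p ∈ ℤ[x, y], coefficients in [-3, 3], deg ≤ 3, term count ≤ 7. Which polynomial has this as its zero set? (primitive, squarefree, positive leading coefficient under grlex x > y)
2*x^3 - 2*x*y^2 + 2*x*y + 3*y - 2

First, degree: a generic line meets the curve in up to 3 points, so deg p = 3.
Then, from the visible intercepts: it crosses the x-axis at the gridline x = 1.
Finally, these observations pin down the coefficients.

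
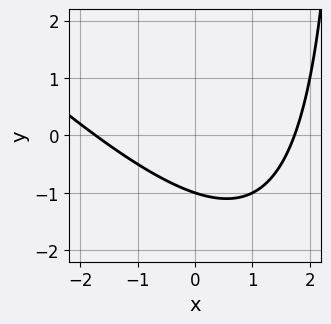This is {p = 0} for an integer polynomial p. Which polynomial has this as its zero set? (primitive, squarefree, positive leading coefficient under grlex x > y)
First, degree: no degree-1 curve has this shape, so deg p = 2.
Next, from the axis intercepts and sections: one y-axis crossing is at y = -1.
Finally, fitting integer coefficients to these (and the overall shape) gives p.

x^2 + x*y - 3*y - 3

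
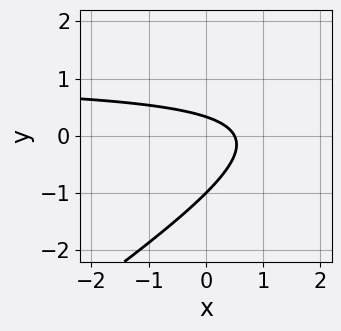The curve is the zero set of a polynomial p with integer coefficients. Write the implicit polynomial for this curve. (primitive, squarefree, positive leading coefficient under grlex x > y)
2*x*y - 3*y^2 - 2*x - 2*y + 1

1. Degree: a generic line meets the curve in up to 2 points, so deg p = 2.
2. From the visible intercepts: it meets the y-axis at y = -1 (among the integer gridlines).
3. Putting this together gives p.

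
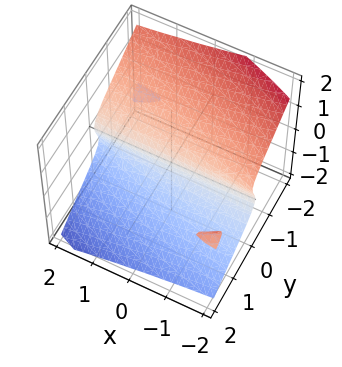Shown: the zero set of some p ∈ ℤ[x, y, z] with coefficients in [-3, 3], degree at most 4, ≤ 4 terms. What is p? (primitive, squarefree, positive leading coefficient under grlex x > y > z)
(a) I count 3 distinct pieces. Treating them together as one polynomial.
(b) The degree is 3 — the shape is more complex than any degree-2 surface.
(c) Checking where it meets the axes: it meets the y-axis at y = 0 (among the integer gridlines); every point of the x-axis in the box is on the surface; it meets the z-axis at z = 0 (among the integer gridlines).
(d) Assembling these constraints gives the stated polynomial.

x*z^2 - y^2*z + 2*z^3 + 2*y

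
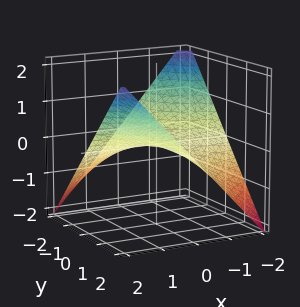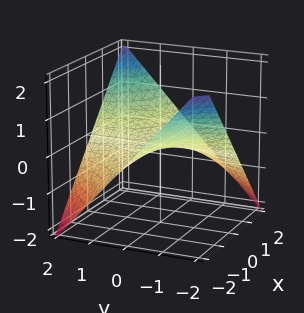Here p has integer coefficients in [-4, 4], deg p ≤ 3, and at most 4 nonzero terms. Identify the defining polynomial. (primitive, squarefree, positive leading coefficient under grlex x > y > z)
x*y - 2*z

deg p = 2.
Checking where it meets the axes: every point of the y-axis in the box is on the surface; every point of the x-axis in the box is on the surface; one z-axis crossing is at z = 0.
Putting this together gives p.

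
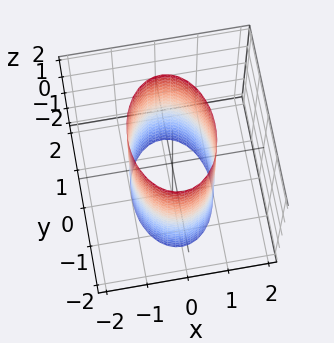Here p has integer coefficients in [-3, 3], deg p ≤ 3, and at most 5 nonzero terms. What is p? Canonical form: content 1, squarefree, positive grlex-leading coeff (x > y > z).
2*x^2 + y^2 - 2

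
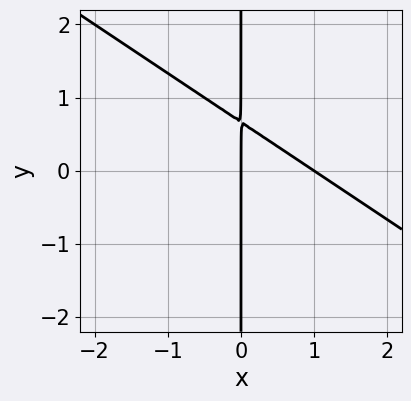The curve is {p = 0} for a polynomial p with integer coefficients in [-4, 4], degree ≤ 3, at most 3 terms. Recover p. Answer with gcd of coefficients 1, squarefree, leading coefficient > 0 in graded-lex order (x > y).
(a) Degree: a generic line meets the curve in up to 2 points, so deg p = 2.
(b) Against the integer gridlines: among the integer gridlines, it crosses the x-axis at x ∈ {0, 1}; every point of the y-axis in the box is on the curve.
(c) Together with the visible shape, these determine p as stated.

2*x^2 + 3*x*y - 2*x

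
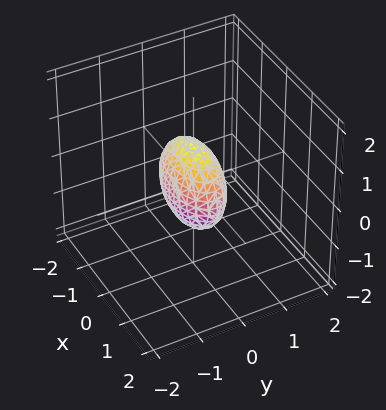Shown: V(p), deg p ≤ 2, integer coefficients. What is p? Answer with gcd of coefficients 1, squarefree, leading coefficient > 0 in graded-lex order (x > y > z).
x^2 + 3*y^2 + z^2 - 1

First, degree: bounded and convex; a quadric, so deg p = 2.
Then, symmetries: the x ↦ −x reflection is a symmetry, so x appears only in even powers; mirror symmetry y ↦ −y ⇒ only even powers of y; it's symmetric under z → −z, forcing even powers of z.
Then, reading off the gridlines: the z-axis gridline crossings are at z ∈ {-1, 1}; among the integer gridlines, it crosses the x-axis at x ∈ {-1, 1}.
Finally, these observations pin down the coefficients.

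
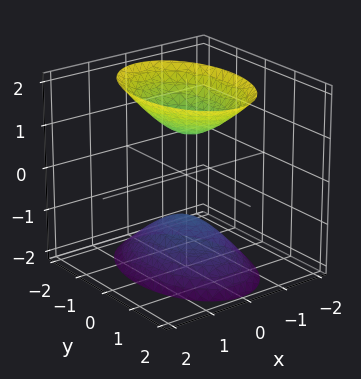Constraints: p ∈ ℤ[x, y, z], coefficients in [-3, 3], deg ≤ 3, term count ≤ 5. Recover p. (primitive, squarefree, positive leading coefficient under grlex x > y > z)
First, the picture has 2 separate pieces. Treating them together as one polynomial.
Next, deg p = 2. Two sheets facing apart; a quadric.
Then, symmetries: mirror symmetry y ↦ −y ⇒ only even powers of y; it's symmetric under z → −z, forcing even powers of z; mirror symmetry x ↦ −x ⇒ only even powers of x.
Next, reading off the gridlines: it misses every integer gridline on the y-axis; among the integer gridlines, it crosses the z-axis at z ∈ {-1, 1}; no x-intercept at any integer in the box.
Finally, matching integer coefficients to the picture gives p.

2*x^2 + y^2 - z^2 + 1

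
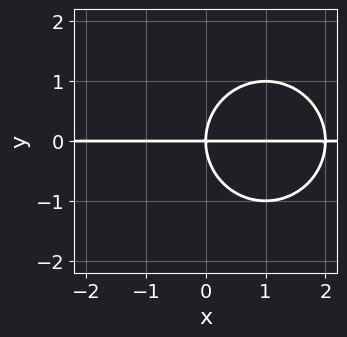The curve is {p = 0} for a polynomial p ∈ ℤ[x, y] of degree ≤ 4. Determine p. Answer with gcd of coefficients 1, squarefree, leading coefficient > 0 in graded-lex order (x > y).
x^2*y + y^3 - 2*x*y

First, deg p = 3. A generic line meets the curve in up to 3 points.
Then, checking where it meets the axes: one y-axis crossing is at y = 0; the visible x-axis segment lies entirely on the curve.
Finally, solving for integer coefficients yields p as stated.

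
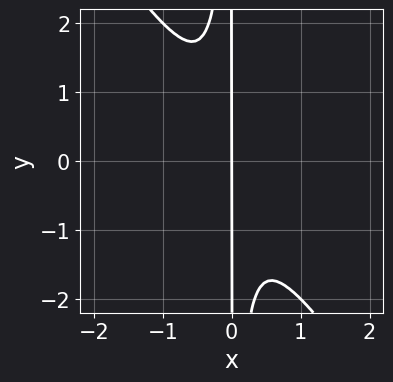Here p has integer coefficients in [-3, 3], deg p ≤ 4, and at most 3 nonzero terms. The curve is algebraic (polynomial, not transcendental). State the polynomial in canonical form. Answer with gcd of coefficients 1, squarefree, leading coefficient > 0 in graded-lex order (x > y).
(a) The degree is 3 — no degree-2 curve has this shape.
(b) Observable constraints: every point of the y-axis in the box is on the curve; one x-axis crossing is at x = 0.
(c) Solving for integer coefficients yields p as stated.

3*x^3 + 2*x^2*y + x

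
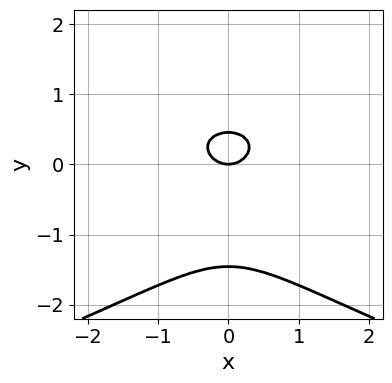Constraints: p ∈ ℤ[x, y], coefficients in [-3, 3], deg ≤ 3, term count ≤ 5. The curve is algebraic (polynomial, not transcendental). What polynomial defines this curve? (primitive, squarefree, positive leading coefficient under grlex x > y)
3*y^3 + 3*x^2 + 3*y^2 - 2*y

First, degree: a generic line meets the curve in up to 3 points, so deg p = 3.
Next, symmetries: the x ↦ −x reflection is a symmetry, so x appears only in even powers.
Next, checking where it meets the axes: it meets the x-axis at x = 0 (among the integer gridlines); it crosses the y-axis at the gridline y = 0.
Finally, these observations pin down the coefficients.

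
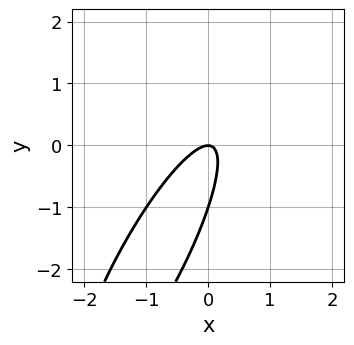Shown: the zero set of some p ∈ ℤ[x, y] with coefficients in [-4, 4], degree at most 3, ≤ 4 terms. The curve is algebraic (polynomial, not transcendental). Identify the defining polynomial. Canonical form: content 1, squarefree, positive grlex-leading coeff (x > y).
3*x^2 - 3*x*y + y^2 + y

Degree: the shape is more complex than any degree-1 curve, so deg p = 2.
Observable constraints: it crosses the x-axis at the gridline x = 0; among the integer gridlines, it crosses the y-axis at y ∈ {-1, 0}.
Fitting integer coefficients to these (and the overall shape) gives p.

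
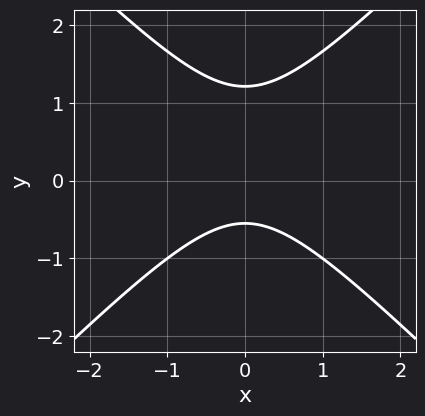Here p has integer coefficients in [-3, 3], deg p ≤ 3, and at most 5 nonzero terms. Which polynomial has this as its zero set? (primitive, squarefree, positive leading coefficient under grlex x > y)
First, the degree is 2 — no degree-1 curve has this shape.
Then, symmetries: it's symmetric under x → −x, forcing even powers of x.
Next, from the axis intercepts and sections: it misses every integer gridline on the x-axis.
Finally, fitting integer coefficients to these (and the overall shape) gives p.

3*x^2 - 3*y^2 + 2*y + 2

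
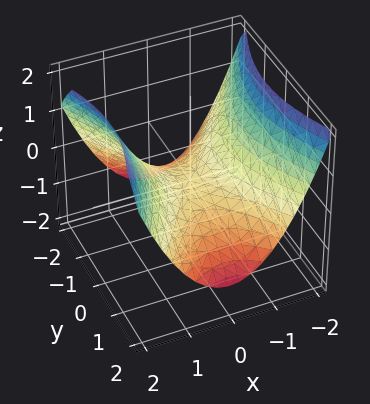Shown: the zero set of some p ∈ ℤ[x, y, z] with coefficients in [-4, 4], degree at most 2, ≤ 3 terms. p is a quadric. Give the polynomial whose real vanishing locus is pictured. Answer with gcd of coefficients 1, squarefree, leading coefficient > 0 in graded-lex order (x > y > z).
1. Degree: a hyperbolic paraboloid; a quadric, so deg p = 2.
2. Symmetries: it's symmetric under y → −y, forcing even powers of y; the x ↦ −x reflection is a symmetry, so x appears only in even powers.
3. From the visible intercepts: it crosses the x-axis at the gridline x = 0; one y-axis crossing is at y = 0.
4. These observations pin down the coefficients.

2*x^2 - y^2 - 3*z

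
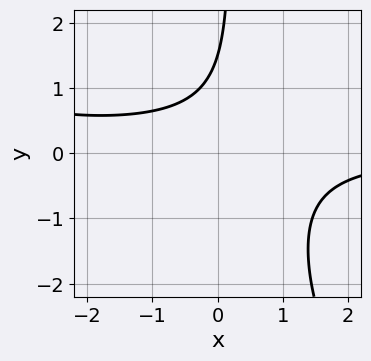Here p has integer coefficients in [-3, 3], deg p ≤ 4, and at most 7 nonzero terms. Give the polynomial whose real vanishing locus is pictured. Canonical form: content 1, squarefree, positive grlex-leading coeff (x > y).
(a) The degree is 3 — no degree-2 curve has this shape.
(b) From the visible intercepts: no x-intercept at any integer in the box.
(c) Solving for integer coefficients yields p as stated.

x^2*y + x*y^2 + 3*x*y - 2*y + 3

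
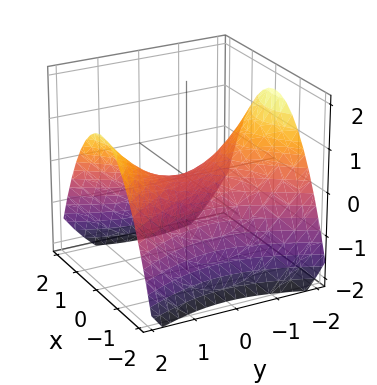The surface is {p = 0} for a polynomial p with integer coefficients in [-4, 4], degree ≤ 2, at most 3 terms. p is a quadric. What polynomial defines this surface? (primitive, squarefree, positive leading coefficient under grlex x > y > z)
(a) deg p = 2. A saddle surface; a quadric.
(b) Symmetries: it's symmetric under x → −x, forcing even powers of x; it's symmetric under y → −y, forcing even powers of y.
(c) Observable constraints: one y-axis crossing is at y = 0; it meets the z-axis at z = 0 (among the integer gridlines); it meets the x-axis at x = 0 (among the integer gridlines).
(d) Putting this together gives p.

2*x^2 - y^2 + 3*z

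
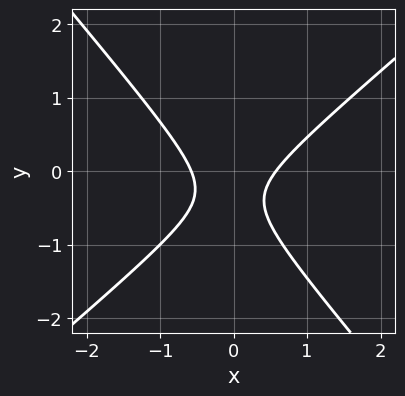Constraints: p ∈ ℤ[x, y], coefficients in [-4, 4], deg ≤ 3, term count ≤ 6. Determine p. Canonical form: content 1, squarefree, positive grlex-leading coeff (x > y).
(a) deg p = 2. A generic line meets the curve in up to 2 points.
(b) Reading off the gridlines: it misses every integer gridline on the y-axis.
(c) Together with the visible shape, these determine p as stated.

3*x^2 - x*y - 3*y^2 - 2*y - 1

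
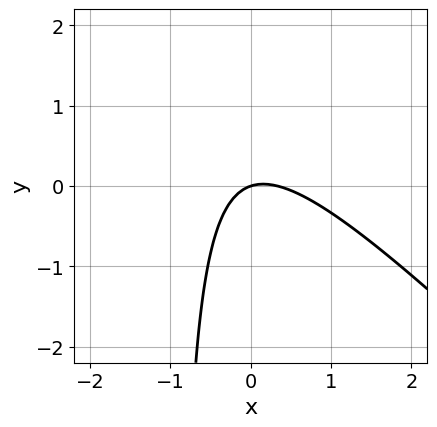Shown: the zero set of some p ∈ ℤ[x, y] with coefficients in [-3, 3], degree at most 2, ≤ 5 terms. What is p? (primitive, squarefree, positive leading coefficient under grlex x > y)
1. The degree is 2 — a generic line meets the curve in up to 2 points.
2. Observable constraints: one x-axis crossing is at x = 0; one y-axis crossing is at y = 0.
3. The integer polynomial consistent with all of this is the stated p.

3*x^2 + 3*x*y - x + 3*y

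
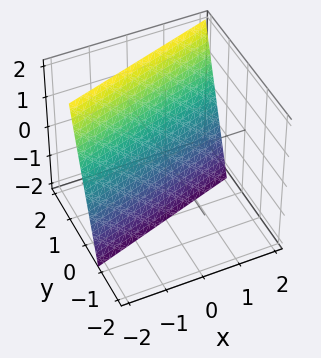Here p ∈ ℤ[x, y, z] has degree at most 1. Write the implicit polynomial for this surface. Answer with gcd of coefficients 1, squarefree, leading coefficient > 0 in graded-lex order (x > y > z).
x - 3*y + z + 2

First, degree: the surface is flat (a plane), so deg p = 1.
Then, checking where it meets the axes: one z-axis crossing is at z = -2; one x-axis crossing is at x = -2.
Finally, fitting integer coefficients to these (and the overall shape) gives p.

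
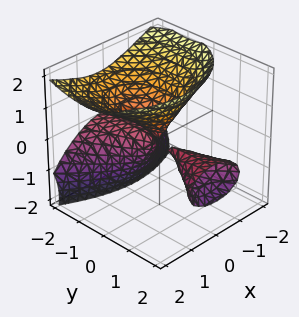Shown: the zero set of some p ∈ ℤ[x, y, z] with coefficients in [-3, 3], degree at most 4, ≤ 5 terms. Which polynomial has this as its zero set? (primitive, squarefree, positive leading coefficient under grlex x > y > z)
2*y^2*z + 2*y*z^2 - 2*z^3 + 3*x^2 - x*z

1. I count 3 distinct pieces. They look like related sheets of one shape, so recover p as a whole.
2. deg p = 3. The shape is more complex than any degree-2 surface.
3. Checking where it meets the axes: the visible y-axis segment lies entirely on the surface; one x-axis crossing is at x = 0; one z-axis crossing is at z = 0.
4. Assembling these constraints gives the stated polynomial.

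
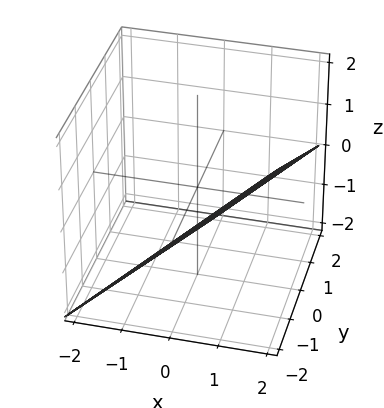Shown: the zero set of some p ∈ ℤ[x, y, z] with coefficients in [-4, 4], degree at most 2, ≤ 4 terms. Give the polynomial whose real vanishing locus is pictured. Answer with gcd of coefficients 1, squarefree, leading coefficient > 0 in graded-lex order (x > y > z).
2*x - y - 2*z - 2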